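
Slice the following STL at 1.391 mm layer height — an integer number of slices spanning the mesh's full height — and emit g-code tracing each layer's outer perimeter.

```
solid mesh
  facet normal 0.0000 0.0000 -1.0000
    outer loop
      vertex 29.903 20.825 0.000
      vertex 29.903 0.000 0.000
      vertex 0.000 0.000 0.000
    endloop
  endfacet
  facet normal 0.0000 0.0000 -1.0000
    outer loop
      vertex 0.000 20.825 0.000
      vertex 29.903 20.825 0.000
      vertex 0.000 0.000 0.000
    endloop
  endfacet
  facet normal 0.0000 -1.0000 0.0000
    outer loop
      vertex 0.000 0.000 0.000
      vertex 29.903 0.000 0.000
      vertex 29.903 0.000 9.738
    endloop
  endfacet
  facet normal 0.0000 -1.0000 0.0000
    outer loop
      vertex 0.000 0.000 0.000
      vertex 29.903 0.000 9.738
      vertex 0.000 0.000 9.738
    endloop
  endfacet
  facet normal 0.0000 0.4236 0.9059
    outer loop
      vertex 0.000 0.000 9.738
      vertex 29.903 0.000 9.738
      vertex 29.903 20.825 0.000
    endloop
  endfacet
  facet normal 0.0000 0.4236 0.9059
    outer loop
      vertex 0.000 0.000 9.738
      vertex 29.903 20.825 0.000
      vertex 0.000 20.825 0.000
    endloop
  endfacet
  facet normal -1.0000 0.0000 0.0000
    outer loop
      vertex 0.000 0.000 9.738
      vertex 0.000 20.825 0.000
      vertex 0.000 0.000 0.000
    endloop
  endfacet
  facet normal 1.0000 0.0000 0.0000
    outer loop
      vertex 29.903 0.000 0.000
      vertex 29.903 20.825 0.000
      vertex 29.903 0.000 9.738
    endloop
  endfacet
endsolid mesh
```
; perimeter-only toolpath
G21 ; units = mm
G90 ; absolute positioning
G28 ; home
; layer 1
G0 Z1.391
G0 X0.000 Y0.000
G1 X29.903 Y0.000
G1 X29.903 Y17.850
G1 X0.000 Y17.850
G1 X0.000 Y0.000
; layer 2
G0 Z2.782
G0 X0.000 Y0.000
G1 X29.903 Y0.000
G1 X29.903 Y14.875
G1 X0.000 Y14.875
G1 X0.000 Y0.000
; layer 3
G0 Z4.173
G0 X0.000 Y0.000
G1 X29.903 Y0.000
G1 X29.903 Y11.900
G1 X0.000 Y11.900
G1 X0.000 Y0.000
; layer 4
G0 Z5.565
G0 X0.000 Y0.000
G1 X29.903 Y0.000
G1 X29.903 Y8.925
G1 X0.000 Y8.925
G1 X0.000 Y0.000
; layer 5
G0 Z6.956
G0 X0.000 Y0.000
G1 X29.903 Y0.000
G1 X29.903 Y5.950
G1 X0.000 Y5.950
G1 X0.000 Y0.000
; layer 6
G0 Z8.347
G0 X0.000 Y0.000
G1 X29.903 Y0.000
G1 X29.903 Y2.975
G1 X0.000 Y2.975
G1 X0.000 Y0.000
M2 ; end

The solid is a wedge (ramp): 29.9 × 20.8 mm base, rising to 9.74 mm along the y=0 edge and sloping linearly to z=0 at y=20.8. Slicing at Δz = 1.391 mm — 7 equal slices spanning the solid's height, so layer i sits at z = i·h/7 — gives 6 non-empty perimeters. Each is a 4-segment closed polygon; G0 lifts to the layer z and rapids to the start vertex, then G1 traces the edges. The cross-section shrinks linearly with z (the slice at the apex is degenerate and omitted).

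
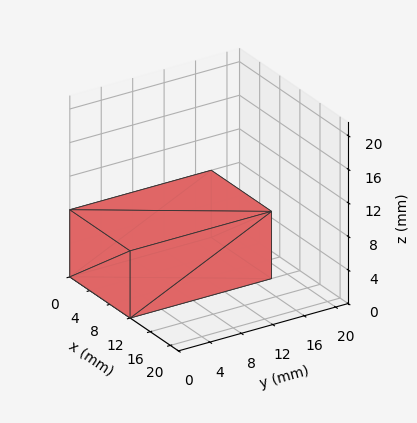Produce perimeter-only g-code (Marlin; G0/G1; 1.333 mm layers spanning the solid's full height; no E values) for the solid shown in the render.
Reading the render: the shape is a rectangular box, roughly 12 × 18 mm footprint and 8 mm tall (dimensions read to the nearest mm from the axis ticks). For the g-code, the solid's height is divided into equal slices at the stated Δz and each level perimeter traced with G1 moves after a G0 lift.

; perimeter-only toolpath
G21 ; units = mm
G90 ; absolute positioning
G28 ; home
; layer 1
G0 Z1.333
G0 X0.000 Y0.000
G1 X12.000 Y0.000
G1 X12.000 Y18.000
G1 X0.000 Y18.000
G1 X0.000 Y0.000
; layer 2
G0 Z2.667
G0 X0.000 Y0.000
G1 X12.000 Y0.000
G1 X12.000 Y18.000
G1 X0.000 Y18.000
G1 X0.000 Y0.000
; layer 3
G0 Z4.000
G0 X0.000 Y0.000
G1 X12.000 Y0.000
G1 X12.000 Y18.000
G1 X0.000 Y18.000
G1 X0.000 Y0.000
; layer 4
G0 Z5.333
G0 X0.000 Y0.000
G1 X12.000 Y0.000
G1 X12.000 Y18.000
G1 X0.000 Y18.000
G1 X0.000 Y0.000
; layer 5
G0 Z6.667
G0 X0.000 Y0.000
G1 X12.000 Y0.000
G1 X12.000 Y18.000
G1 X0.000 Y18.000
G1 X0.000 Y0.000
; layer 6
G0 Z8.000
G0 X0.000 Y0.000
G1 X12.000 Y0.000
G1 X12.000 Y18.000
G1 X0.000 Y18.000
G1 X0.000 Y0.000
M2 ; end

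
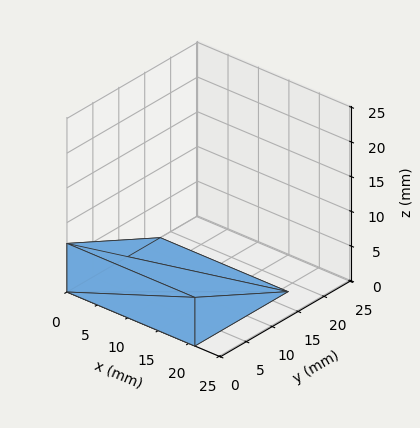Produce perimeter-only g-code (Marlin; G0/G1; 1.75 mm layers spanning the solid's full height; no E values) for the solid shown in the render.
Reading the render: the shape is a wedge (ramp): 21 × 18 mm base, rising to 7 mm along the y=0 edge and sloping linearly to z=0 at y=18 (dimensions read to the nearest mm from the axis ticks). For the g-code, the solid's height is divided into equal slices at the stated Δz and each level perimeter traced with G1 moves after a G0 lift.

; perimeter-only toolpath
G21 ; units = mm
G90 ; absolute positioning
G28 ; home
; layer 1
G0 Z1.75
G0 X0.00 Y0.00
G1 X21.00 Y0.00
G1 X21.00 Y13.50
G1 X0.00 Y13.50
G1 X0.00 Y0.00
; layer 2
G0 Z3.50
G0 X0.00 Y0.00
G1 X21.00 Y0.00
G1 X21.00 Y9.00
G1 X0.00 Y9.00
G1 X0.00 Y0.00
; layer 3
G0 Z5.25
G0 X0.00 Y0.00
G1 X21.00 Y0.00
G1 X21.00 Y4.50
G1 X0.00 Y4.50
G1 X0.00 Y0.00
M2 ; end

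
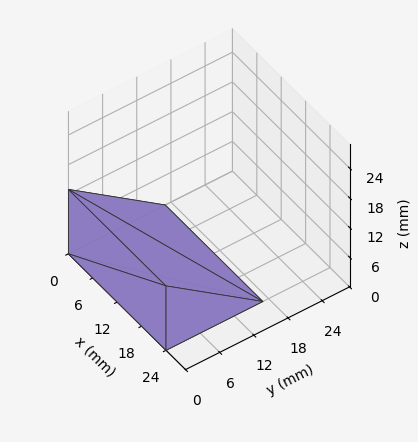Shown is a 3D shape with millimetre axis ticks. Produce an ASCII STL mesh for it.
Reading the render: the shape is a wedge (ramp): 24 × 17 mm base, rising to 13 mm along the y=0 edge and sloping linearly to z=0 at y=17 (dimensions read to the nearest mm from the axis ticks). For the STL, each face is triangulated and given an outward normal.

solid part
  facet normal 0.0000 0.0000 -1.0000
    outer loop
      vertex 24.0 17.0 0.0
      vertex 24.0 0.0 0.0
      vertex 0.0 0.0 0.0
    endloop
  endfacet
  facet normal 0.0000 0.0000 -1.0000
    outer loop
      vertex 0.0 17.0 0.0
      vertex 24.0 17.0 0.0
      vertex 0.0 0.0 0.0
    endloop
  endfacet
  facet normal 0.0000 -1.0000 0.0000
    outer loop
      vertex 0.0 0.0 0.0
      vertex 24.0 0.0 0.0
      vertex 24.0 0.0 13.0
    endloop
  endfacet
  facet normal 0.0000 -1.0000 0.0000
    outer loop
      vertex 0.0 0.0 0.0
      vertex 24.0 0.0 13.0
      vertex 0.0 0.0 13.0
    endloop
  endfacet
  facet normal 0.0000 0.6075 0.7944
    outer loop
      vertex 0.0 0.0 13.0
      vertex 24.0 0.0 13.0
      vertex 24.0 17.0 0.0
    endloop
  endfacet
  facet normal 0.0000 0.6075 0.7944
    outer loop
      vertex 0.0 0.0 13.0
      vertex 24.0 17.0 0.0
      vertex 0.0 17.0 0.0
    endloop
  endfacet
  facet normal -1.0000 0.0000 0.0000
    outer loop
      vertex 0.0 0.0 13.0
      vertex 0.0 17.0 0.0
      vertex 0.0 0.0 0.0
    endloop
  endfacet
  facet normal 1.0000 0.0000 0.0000
    outer loop
      vertex 24.0 0.0 0.0
      vertex 24.0 17.0 0.0
      vertex 24.0 0.0 13.0
    endloop
  endfacet
endsolid part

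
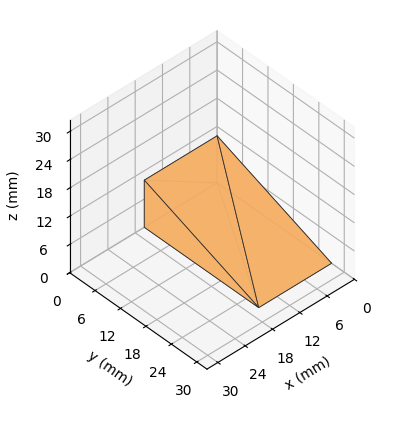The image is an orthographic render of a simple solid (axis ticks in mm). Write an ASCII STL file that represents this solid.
Reading the render: the shape is a wedge (ramp): 16 × 27 mm base, rising to 10 mm along the y=0 edge and sloping linearly to z=0 at y=27 (dimensions read to the nearest mm from the axis ticks). For the STL, each face is triangulated and given an outward normal.

solid part
  facet normal 0.0000 0.0000 -1.0000
    outer loop
      vertex 16.000 27.000 0.000
      vertex 16.000 0.000 0.000
      vertex 0.000 0.000 0.000
    endloop
  endfacet
  facet normal 0.0000 0.0000 -1.0000
    outer loop
      vertex 0.000 27.000 0.000
      vertex 16.000 27.000 0.000
      vertex 0.000 0.000 0.000
    endloop
  endfacet
  facet normal 0.0000 -1.0000 0.0000
    outer loop
      vertex 0.000 0.000 0.000
      vertex 16.000 0.000 0.000
      vertex 16.000 0.000 10.000
    endloop
  endfacet
  facet normal 0.0000 -1.0000 0.0000
    outer loop
      vertex 0.000 0.000 0.000
      vertex 16.000 0.000 10.000
      vertex 0.000 0.000 10.000
    endloop
  endfacet
  facet normal 0.0000 0.3473 0.9377
    outer loop
      vertex 0.000 0.000 10.000
      vertex 16.000 0.000 10.000
      vertex 16.000 27.000 0.000
    endloop
  endfacet
  facet normal 0.0000 0.3473 0.9377
    outer loop
      vertex 0.000 0.000 10.000
      vertex 16.000 27.000 0.000
      vertex 0.000 27.000 0.000
    endloop
  endfacet
  facet normal -1.0000 0.0000 0.0000
    outer loop
      vertex 0.000 0.000 10.000
      vertex 0.000 27.000 0.000
      vertex 0.000 0.000 0.000
    endloop
  endfacet
  facet normal 1.0000 0.0000 0.0000
    outer loop
      vertex 16.000 0.000 0.000
      vertex 16.000 27.000 0.000
      vertex 16.000 0.000 10.000
    endloop
  endfacet
endsolid part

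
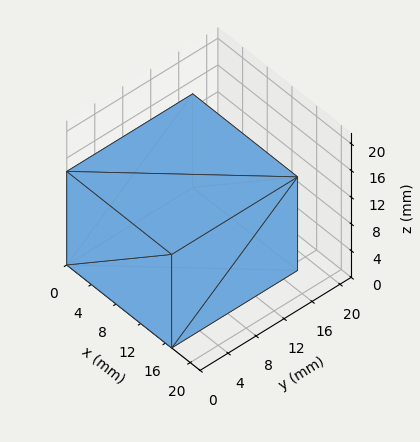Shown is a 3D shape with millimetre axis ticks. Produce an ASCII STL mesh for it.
Reading the render: the shape is a rectangular box, roughly 17 × 18 mm footprint and 14 mm tall (dimensions read to the nearest mm from the axis ticks). For the STL, each face is triangulated and given an outward normal.

solid part
  facet normal 0.0000 0.0000 -1.0000
    outer loop
      vertex 17.000 18.000 0.000
      vertex 17.000 0.000 0.000
      vertex 0.000 0.000 0.000
    endloop
  endfacet
  facet normal 0.0000 0.0000 -1.0000
    outer loop
      vertex 0.000 18.000 0.000
      vertex 17.000 18.000 0.000
      vertex 0.000 0.000 0.000
    endloop
  endfacet
  facet normal 0.0000 0.0000 1.0000
    outer loop
      vertex 0.000 0.000 14.000
      vertex 17.000 0.000 14.000
      vertex 17.000 18.000 14.000
    endloop
  endfacet
  facet normal 0.0000 0.0000 1.0000
    outer loop
      vertex 0.000 0.000 14.000
      vertex 17.000 18.000 14.000
      vertex 0.000 18.000 14.000
    endloop
  endfacet
  facet normal 0.0000 -1.0000 0.0000
    outer loop
      vertex 0.000 0.000 0.000
      vertex 17.000 0.000 0.000
      vertex 17.000 0.000 14.000
    endloop
  endfacet
  facet normal 0.0000 -1.0000 0.0000
    outer loop
      vertex 0.000 0.000 0.000
      vertex 17.000 0.000 14.000
      vertex 0.000 0.000 14.000
    endloop
  endfacet
  facet normal 0.0000 1.0000 0.0000
    outer loop
      vertex 17.000 18.000 14.000
      vertex 17.000 18.000 0.000
      vertex 0.000 18.000 0.000
    endloop
  endfacet
  facet normal 0.0000 1.0000 0.0000
    outer loop
      vertex 0.000 18.000 14.000
      vertex 17.000 18.000 14.000
      vertex 0.000 18.000 0.000
    endloop
  endfacet
  facet normal -1.0000 0.0000 0.0000
    outer loop
      vertex 0.000 18.000 14.000
      vertex 0.000 18.000 0.000
      vertex 0.000 0.000 0.000
    endloop
  endfacet
  facet normal -1.0000 0.0000 0.0000
    outer loop
      vertex 0.000 0.000 14.000
      vertex 0.000 18.000 14.000
      vertex 0.000 0.000 0.000
    endloop
  endfacet
  facet normal 1.0000 0.0000 0.0000
    outer loop
      vertex 17.000 0.000 0.000
      vertex 17.000 18.000 0.000
      vertex 17.000 18.000 14.000
    endloop
  endfacet
  facet normal 1.0000 0.0000 0.0000
    outer loop
      vertex 17.000 0.000 0.000
      vertex 17.000 18.000 14.000
      vertex 17.000 0.000 14.000
    endloop
  endfacet
endsolid part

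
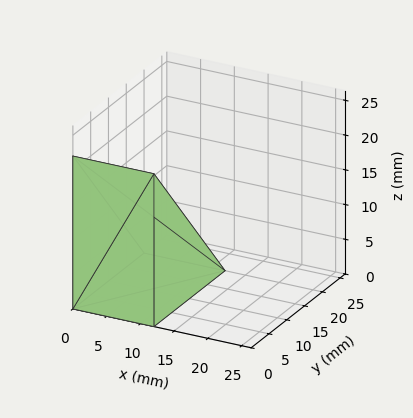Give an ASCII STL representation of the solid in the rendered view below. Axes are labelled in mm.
Reading the render: the shape is a wedge (ramp): 12 × 20 mm base, rising to 22 mm along the y=0 edge and sloping linearly to z=0 at y=20 (dimensions read to the nearest mm from the axis ticks). For the STL, each face is triangulated and given an outward normal.

solid part
  facet normal 0.0000 0.0000 -1.0000
    outer loop
      vertex 12.000 20.000 0.000
      vertex 12.000 0.000 0.000
      vertex 0.000 0.000 0.000
    endloop
  endfacet
  facet normal 0.0000 0.0000 -1.0000
    outer loop
      vertex 0.000 20.000 0.000
      vertex 12.000 20.000 0.000
      vertex 0.000 0.000 0.000
    endloop
  endfacet
  facet normal 0.0000 -1.0000 0.0000
    outer loop
      vertex 0.000 0.000 0.000
      vertex 12.000 0.000 0.000
      vertex 12.000 0.000 22.000
    endloop
  endfacet
  facet normal 0.0000 -1.0000 0.0000
    outer loop
      vertex 0.000 0.000 0.000
      vertex 12.000 0.000 22.000
      vertex 0.000 0.000 22.000
    endloop
  endfacet
  facet normal 0.0000 0.7399 0.6727
    outer loop
      vertex 0.000 0.000 22.000
      vertex 12.000 0.000 22.000
      vertex 12.000 20.000 0.000
    endloop
  endfacet
  facet normal 0.0000 0.7399 0.6727
    outer loop
      vertex 0.000 0.000 22.000
      vertex 12.000 20.000 0.000
      vertex 0.000 20.000 0.000
    endloop
  endfacet
  facet normal -1.0000 0.0000 0.0000
    outer loop
      vertex 0.000 0.000 22.000
      vertex 0.000 20.000 0.000
      vertex 0.000 0.000 0.000
    endloop
  endfacet
  facet normal 1.0000 0.0000 0.0000
    outer loop
      vertex 12.000 0.000 0.000
      vertex 12.000 20.000 0.000
      vertex 12.000 0.000 22.000
    endloop
  endfacet
endsolid part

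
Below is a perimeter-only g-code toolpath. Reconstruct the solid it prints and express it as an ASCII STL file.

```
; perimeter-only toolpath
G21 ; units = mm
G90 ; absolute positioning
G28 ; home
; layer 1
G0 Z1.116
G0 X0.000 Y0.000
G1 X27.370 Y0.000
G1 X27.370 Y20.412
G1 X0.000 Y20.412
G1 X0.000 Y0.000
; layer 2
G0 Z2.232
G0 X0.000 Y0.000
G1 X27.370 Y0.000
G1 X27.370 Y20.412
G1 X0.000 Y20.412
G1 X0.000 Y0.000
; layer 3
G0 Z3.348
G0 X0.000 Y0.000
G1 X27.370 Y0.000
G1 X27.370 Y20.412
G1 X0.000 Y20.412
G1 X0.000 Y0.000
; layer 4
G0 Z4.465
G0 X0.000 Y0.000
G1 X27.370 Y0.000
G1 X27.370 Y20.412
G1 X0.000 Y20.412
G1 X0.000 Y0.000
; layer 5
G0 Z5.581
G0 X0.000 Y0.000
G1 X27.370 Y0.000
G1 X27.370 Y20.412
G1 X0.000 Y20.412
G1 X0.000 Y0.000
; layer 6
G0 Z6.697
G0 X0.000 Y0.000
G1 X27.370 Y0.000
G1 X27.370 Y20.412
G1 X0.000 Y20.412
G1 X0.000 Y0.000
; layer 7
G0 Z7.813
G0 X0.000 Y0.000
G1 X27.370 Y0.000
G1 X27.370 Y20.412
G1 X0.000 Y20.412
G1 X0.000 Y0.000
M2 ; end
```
solid part
  facet normal 0.0000 0.0000 -1.0000
    outer loop
      vertex 27.370 20.412 0.000
      vertex 27.370 0.000 0.000
      vertex 0.000 0.000 0.000
    endloop
  endfacet
  facet normal 0.0000 0.0000 -1.0000
    outer loop
      vertex 0.000 20.412 0.000
      vertex 27.370 20.412 0.000
      vertex 0.000 0.000 0.000
    endloop
  endfacet
  facet normal 0.0000 0.0000 1.0000
    outer loop
      vertex 0.000 0.000 7.813
      vertex 27.370 0.000 7.813
      vertex 27.370 20.412 7.813
    endloop
  endfacet
  facet normal 0.0000 0.0000 1.0000
    outer loop
      vertex 0.000 0.000 7.813
      vertex 27.370 20.412 7.813
      vertex 0.000 20.412 7.813
    endloop
  endfacet
  facet normal 0.0000 -1.0000 0.0000
    outer loop
      vertex 0.000 0.000 0.000
      vertex 27.370 0.000 0.000
      vertex 27.370 0.000 7.813
    endloop
  endfacet
  facet normal 0.0000 -1.0000 0.0000
    outer loop
      vertex 0.000 0.000 0.000
      vertex 27.370 0.000 7.813
      vertex 0.000 0.000 7.813
    endloop
  endfacet
  facet normal 0.0000 1.0000 0.0000
    outer loop
      vertex 27.370 20.412 7.813
      vertex 27.370 20.412 0.000
      vertex 0.000 20.412 0.000
    endloop
  endfacet
  facet normal 0.0000 1.0000 0.0000
    outer loop
      vertex 0.000 20.412 7.813
      vertex 27.370 20.412 7.813
      vertex 0.000 20.412 0.000
    endloop
  endfacet
  facet normal -1.0000 0.0000 0.0000
    outer loop
      vertex 0.000 20.412 7.813
      vertex 0.000 20.412 0.000
      vertex 0.000 0.000 0.000
    endloop
  endfacet
  facet normal -1.0000 0.0000 0.0000
    outer loop
      vertex 0.000 0.000 7.813
      vertex 0.000 20.412 7.813
      vertex 0.000 0.000 0.000
    endloop
  endfacet
  facet normal 1.0000 0.0000 0.0000
    outer loop
      vertex 27.370 0.000 0.000
      vertex 27.370 20.412 0.000
      vertex 27.370 20.412 7.813
    endloop
  endfacet
  facet normal 1.0000 0.0000 0.0000
    outer loop
      vertex 27.370 0.000 0.000
      vertex 27.370 20.412 7.813
      vertex 27.370 0.000 7.813
    endloop
  endfacet
endsolid part

The G0 Z moves step by Δz≈1.116 mm. Every layer's G1 loop is the same polygon, so the solid is a straight extrusion of it from z=0 to z≈7.81. Closing with flat bottom and top caps and triangulating gives 12 facets — a rectangular box, roughly 27.4 × 20.4 mm footprint and 7.81 mm tall.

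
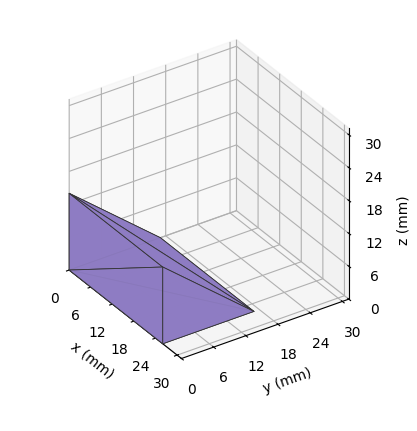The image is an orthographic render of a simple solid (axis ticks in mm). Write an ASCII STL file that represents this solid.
Reading the render: the shape is a wedge (ramp): 26 × 17 mm base, rising to 14 mm along the y=0 edge and sloping linearly to z=0 at y=17 (dimensions read to the nearest mm from the axis ticks). For the STL, each face is triangulated and given an outward normal.

solid part
  facet normal 0.0000 0.0000 -1.0000
    outer loop
      vertex 26.0 17.0 0.0
      vertex 26.0 0.0 0.0
      vertex 0.0 0.0 0.0
    endloop
  endfacet
  facet normal 0.0000 0.0000 -1.0000
    outer loop
      vertex 0.0 17.0 0.0
      vertex 26.0 17.0 0.0
      vertex 0.0 0.0 0.0
    endloop
  endfacet
  facet normal 0.0000 -1.0000 0.0000
    outer loop
      vertex 0.0 0.0 0.0
      vertex 26.0 0.0 0.0
      vertex 26.0 0.0 14.0
    endloop
  endfacet
  facet normal 0.0000 -1.0000 0.0000
    outer loop
      vertex 0.0 0.0 0.0
      vertex 26.0 0.0 14.0
      vertex 0.0 0.0 14.0
    endloop
  endfacet
  facet normal 0.0000 0.6357 0.7719
    outer loop
      vertex 0.0 0.0 14.0
      vertex 26.0 0.0 14.0
      vertex 26.0 17.0 0.0
    endloop
  endfacet
  facet normal 0.0000 0.6357 0.7719
    outer loop
      vertex 0.0 0.0 14.0
      vertex 26.0 17.0 0.0
      vertex 0.0 17.0 0.0
    endloop
  endfacet
  facet normal -1.0000 0.0000 0.0000
    outer loop
      vertex 0.0 0.0 14.0
      vertex 0.0 17.0 0.0
      vertex 0.0 0.0 0.0
    endloop
  endfacet
  facet normal 1.0000 0.0000 0.0000
    outer loop
      vertex 26.0 0.0 0.0
      vertex 26.0 17.0 0.0
      vertex 26.0 0.0 14.0
    endloop
  endfacet
endsolid part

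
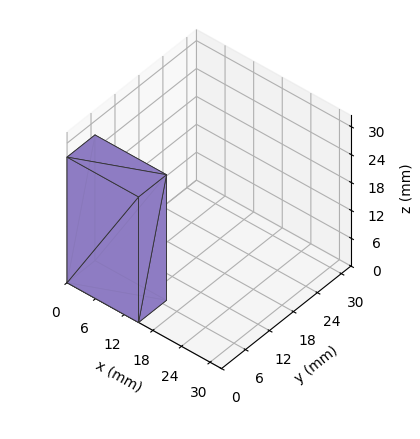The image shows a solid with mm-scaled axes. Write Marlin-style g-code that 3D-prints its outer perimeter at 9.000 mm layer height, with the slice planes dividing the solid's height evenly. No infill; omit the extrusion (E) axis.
Reading the render: the shape is a rectangular box, roughly 15 × 7 mm footprint and 27 mm tall (dimensions read to the nearest mm from the axis ticks). For the g-code, the solid's height is divided into equal slices at the stated Δz and each level perimeter traced with G1 moves after a G0 lift.

; perimeter-only toolpath
G21 ; units = mm
G90 ; absolute positioning
G28 ; home
; layer 1
G0 Z9.000
G0 X0.000 Y0.000
G1 X15.000 Y0.000
G1 X15.000 Y7.000
G1 X0.000 Y7.000
G1 X0.000 Y0.000
; layer 2
G0 Z18.000
G0 X0.000 Y0.000
G1 X15.000 Y0.000
G1 X15.000 Y7.000
G1 X0.000 Y7.000
G1 X0.000 Y0.000
; layer 3
G0 Z27.000
G0 X0.000 Y0.000
G1 X15.000 Y0.000
G1 X15.000 Y7.000
G1 X0.000 Y7.000
G1 X0.000 Y0.000
M2 ; end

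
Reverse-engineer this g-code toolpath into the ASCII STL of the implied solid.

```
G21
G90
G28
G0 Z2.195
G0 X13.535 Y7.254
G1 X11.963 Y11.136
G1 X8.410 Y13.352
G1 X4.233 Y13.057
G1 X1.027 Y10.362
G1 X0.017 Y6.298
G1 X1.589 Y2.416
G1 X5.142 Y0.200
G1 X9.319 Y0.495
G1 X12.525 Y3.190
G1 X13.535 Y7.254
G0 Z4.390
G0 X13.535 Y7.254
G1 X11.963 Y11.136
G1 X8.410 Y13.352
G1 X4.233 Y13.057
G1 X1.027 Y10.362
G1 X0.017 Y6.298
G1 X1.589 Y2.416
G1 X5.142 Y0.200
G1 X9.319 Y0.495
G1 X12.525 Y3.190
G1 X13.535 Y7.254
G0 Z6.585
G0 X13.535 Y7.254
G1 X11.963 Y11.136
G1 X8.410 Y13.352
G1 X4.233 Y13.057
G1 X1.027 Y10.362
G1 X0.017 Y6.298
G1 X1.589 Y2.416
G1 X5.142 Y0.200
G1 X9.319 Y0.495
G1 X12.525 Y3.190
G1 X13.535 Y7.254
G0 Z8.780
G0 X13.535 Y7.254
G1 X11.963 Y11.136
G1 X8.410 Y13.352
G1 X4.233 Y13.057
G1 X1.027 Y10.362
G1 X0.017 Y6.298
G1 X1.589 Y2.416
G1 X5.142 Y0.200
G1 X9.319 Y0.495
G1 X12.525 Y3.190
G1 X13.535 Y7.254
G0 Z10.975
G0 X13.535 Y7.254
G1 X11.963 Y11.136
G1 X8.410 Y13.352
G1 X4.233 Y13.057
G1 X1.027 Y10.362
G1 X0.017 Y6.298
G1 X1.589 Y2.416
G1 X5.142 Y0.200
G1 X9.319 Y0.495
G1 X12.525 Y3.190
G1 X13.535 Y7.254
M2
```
solid part
  facet normal 0.0000 0.0000 -1.0000
    outer loop
      vertex 8.410 13.352 0.000
      vertex 11.963 11.136 0.000
      vertex 13.535 7.254 0.000
    endloop
  endfacet
  facet normal 0.0000 0.0000 -1.0000
    outer loop
      vertex 4.233 13.057 0.000
      vertex 8.410 13.352 0.000
      vertex 13.535 7.254 0.000
    endloop
  endfacet
  facet normal 0.0000 0.0000 -1.0000
    outer loop
      vertex 1.027 10.362 0.000
      vertex 4.233 13.057 0.000
      vertex 13.535 7.254 0.000
    endloop
  endfacet
  facet normal 0.0000 0.0000 -1.0000
    outer loop
      vertex 0.017 6.298 0.000
      vertex 1.027 10.362 0.000
      vertex 13.535 7.254 0.000
    endloop
  endfacet
  facet normal 0.0000 0.0000 -1.0000
    outer loop
      vertex 1.589 2.416 0.000
      vertex 0.017 6.298 0.000
      vertex 13.535 7.254 0.000
    endloop
  endfacet
  facet normal 0.0000 0.0000 -1.0000
    outer loop
      vertex 5.142 0.200 0.000
      vertex 1.589 2.416 0.000
      vertex 13.535 7.254 0.000
    endloop
  endfacet
  facet normal 0.0000 0.0000 -1.0000
    outer loop
      vertex 9.319 0.495 0.000
      vertex 5.142 0.200 0.000
      vertex 13.535 7.254 0.000
    endloop
  endfacet
  facet normal 0.0000 0.0000 -1.0000
    outer loop
      vertex 12.525 3.190 0.000
      vertex 9.319 0.495 0.000
      vertex 13.535 7.254 0.000
    endloop
  endfacet
  facet normal 0.0000 0.0000 1.0000
    outer loop
      vertex 13.535 7.254 10.975
      vertex 11.963 11.136 10.975
      vertex 8.410 13.352 10.975
    endloop
  endfacet
  facet normal 0.0000 0.0000 1.0000
    outer loop
      vertex 13.535 7.254 10.975
      vertex 8.410 13.352 10.975
      vertex 4.233 13.057 10.975
    endloop
  endfacet
  facet normal 0.0000 0.0000 1.0000
    outer loop
      vertex 13.535 7.254 10.975
      vertex 4.233 13.057 10.975
      vertex 1.027 10.362 10.975
    endloop
  endfacet
  facet normal 0.0000 0.0000 1.0000
    outer loop
      vertex 13.535 7.254 10.975
      vertex 1.027 10.362 10.975
      vertex 0.017 6.298 10.975
    endloop
  endfacet
  facet normal 0.0000 0.0000 1.0000
    outer loop
      vertex 13.535 7.254 10.975
      vertex 0.017 6.298 10.975
      vertex 1.589 2.416 10.975
    endloop
  endfacet
  facet normal 0.0000 0.0000 1.0000
    outer loop
      vertex 13.535 7.254 10.975
      vertex 1.589 2.416 10.975
      vertex 5.142 0.200 10.975
    endloop
  endfacet
  facet normal 0.0000 0.0000 1.0000
    outer loop
      vertex 13.535 7.254 10.975
      vertex 5.142 0.200 10.975
      vertex 9.319 0.495 10.975
    endloop
  endfacet
  facet normal 0.0000 0.0000 1.0000
    outer loop
      vertex 13.535 7.254 10.975
      vertex 9.319 0.495 10.975
      vertex 12.525 3.190 10.975
    endloop
  endfacet
  facet normal 0.9269 0.3753 0.0000
    outer loop
      vertex 13.535 7.254 0.000
      vertex 11.963 11.136 0.000
      vertex 11.963 11.136 10.975
    endloop
  endfacet
  facet normal 0.9269 0.3753 0.0000
    outer loop
      vertex 13.535 7.254 0.000
      vertex 11.963 11.136 10.975
      vertex 13.535 7.254 10.975
    endloop
  endfacet
  facet normal 0.5292 0.8485 0.0000
    outer loop
      vertex 11.963 11.136 0.000
      vertex 8.410 13.352 0.000
      vertex 8.410 13.352 10.975
    endloop
  endfacet
  facet normal 0.5292 0.8485 0.0000
    outer loop
      vertex 11.963 11.136 0.000
      vertex 8.410 13.352 10.975
      vertex 11.963 11.136 10.975
    endloop
  endfacet
  facet normal -0.0704 0.9975 0.0000
    outer loop
      vertex 8.410 13.352 0.000
      vertex 4.233 13.057 0.000
      vertex 4.233 13.057 10.975
    endloop
  endfacet
  facet normal -0.0704 0.9975 0.0000
    outer loop
      vertex 8.410 13.352 0.000
      vertex 4.233 13.057 10.975
      vertex 8.410 13.352 10.975
    endloop
  endfacet
  facet normal -0.6435 0.7655 0.0000
    outer loop
      vertex 4.233 13.057 0.000
      vertex 1.027 10.362 0.000
      vertex 1.027 10.362 10.975
    endloop
  endfacet
  facet normal -0.6435 0.7655 0.0000
    outer loop
      vertex 4.233 13.057 0.000
      vertex 1.027 10.362 10.975
      vertex 4.233 13.057 10.975
    endloop
  endfacet
  facet normal -0.9705 0.2412 0.0000
    outer loop
      vertex 1.027 10.362 0.000
      vertex 0.017 6.298 0.000
      vertex 0.017 6.298 10.975
    endloop
  endfacet
  facet normal -0.9705 0.2412 0.0000
    outer loop
      vertex 1.027 10.362 0.000
      vertex 0.017 6.298 10.975
      vertex 1.027 10.362 10.975
    endloop
  endfacet
  facet normal -0.9269 -0.3753 0.0000
    outer loop
      vertex 0.017 6.298 0.000
      vertex 1.589 2.416 0.000
      vertex 1.589 2.416 10.975
    endloop
  endfacet
  facet normal -0.9269 -0.3753 0.0000
    outer loop
      vertex 0.017 6.298 0.000
      vertex 1.589 2.416 10.975
      vertex 0.017 6.298 10.975
    endloop
  endfacet
  facet normal -0.5292 -0.8485 0.0000
    outer loop
      vertex 1.589 2.416 0.000
      vertex 5.142 0.200 0.000
      vertex 5.142 0.200 10.975
    endloop
  endfacet
  facet normal -0.5292 -0.8485 0.0000
    outer loop
      vertex 1.589 2.416 0.000
      vertex 5.142 0.200 10.975
      vertex 1.589 2.416 10.975
    endloop
  endfacet
  facet normal 0.0704 -0.9975 0.0000
    outer loop
      vertex 5.142 0.200 0.000
      vertex 9.319 0.495 0.000
      vertex 9.319 0.495 10.975
    endloop
  endfacet
  facet normal 0.0704 -0.9975 0.0000
    outer loop
      vertex 5.142 0.200 0.000
      vertex 9.319 0.495 10.975
      vertex 5.142 0.200 10.975
    endloop
  endfacet
  facet normal 0.6435 -0.7655 0.0000
    outer loop
      vertex 9.319 0.495 0.000
      vertex 12.525 3.190 0.000
      vertex 12.525 3.190 10.975
    endloop
  endfacet
  facet normal 0.6435 -0.7655 0.0000
    outer loop
      vertex 9.319 0.495 0.000
      vertex 12.525 3.190 10.975
      vertex 9.319 0.495 10.975
    endloop
  endfacet
  facet normal 0.9705 -0.2412 0.0000
    outer loop
      vertex 12.525 3.190 0.000
      vertex 13.535 7.254 0.000
      vertex 13.535 7.254 10.975
    endloop
  endfacet
  facet normal 0.9705 -0.2412 0.0000
    outer loop
      vertex 12.525 3.190 0.000
      vertex 13.535 7.254 10.975
      vertex 12.525 3.190 10.975
    endloop
  endfacet
endsolid part

The G0 Z moves step by Δz≈2.195 mm. Every layer's G1 loop is the same polygon, so the solid is a straight extrusion of it from z=0 to z≈11. Closing with flat bottom and top caps and triangulating gives 36 facets — a regular 10-sided prism (a cylinder approximated with 10 flat sides), circumscribed radius ≈ 6.78 mm, height ≈ 11 mm.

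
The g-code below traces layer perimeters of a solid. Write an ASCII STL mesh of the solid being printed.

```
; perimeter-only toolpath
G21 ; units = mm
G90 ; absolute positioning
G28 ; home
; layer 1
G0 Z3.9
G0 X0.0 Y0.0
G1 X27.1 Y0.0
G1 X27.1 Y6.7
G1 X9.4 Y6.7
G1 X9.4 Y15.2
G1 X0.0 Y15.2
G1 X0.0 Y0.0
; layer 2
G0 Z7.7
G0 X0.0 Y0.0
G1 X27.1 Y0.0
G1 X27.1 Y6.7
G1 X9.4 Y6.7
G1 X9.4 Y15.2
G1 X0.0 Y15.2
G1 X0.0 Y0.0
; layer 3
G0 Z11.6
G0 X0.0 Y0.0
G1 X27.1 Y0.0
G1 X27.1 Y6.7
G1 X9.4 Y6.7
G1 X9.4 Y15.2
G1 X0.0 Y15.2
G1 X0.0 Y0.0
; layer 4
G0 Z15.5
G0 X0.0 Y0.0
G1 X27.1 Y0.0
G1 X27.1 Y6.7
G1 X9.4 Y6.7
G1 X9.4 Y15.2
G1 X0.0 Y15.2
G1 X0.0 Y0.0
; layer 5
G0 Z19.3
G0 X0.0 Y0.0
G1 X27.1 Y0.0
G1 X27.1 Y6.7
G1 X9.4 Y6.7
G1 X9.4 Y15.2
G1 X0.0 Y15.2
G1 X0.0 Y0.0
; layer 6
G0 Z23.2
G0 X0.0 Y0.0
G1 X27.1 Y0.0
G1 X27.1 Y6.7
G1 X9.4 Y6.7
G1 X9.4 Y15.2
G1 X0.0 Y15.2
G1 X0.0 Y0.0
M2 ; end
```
solid part
  facet normal 0.0000 0.0000 -1.0000
    outer loop
      vertex 27.1 6.7 0.0
      vertex 27.1 0.0 0.0
      vertex 0.0 0.0 0.0
    endloop
  endfacet
  facet normal 0.0000 0.0000 -1.0000
    outer loop
      vertex 9.4 6.7 0.0
      vertex 27.1 6.7 0.0
      vertex 0.0 0.0 0.0
    endloop
  endfacet
  facet normal 0.0000 0.0000 -1.0000
    outer loop
      vertex 9.4 15.2 0.0
      vertex 9.4 6.7 0.0
      vertex 0.0 0.0 0.0
    endloop
  endfacet
  facet normal 0.0000 0.0000 -1.0000
    outer loop
      vertex 0.0 15.2 0.0
      vertex 9.4 15.2 0.0
      vertex 0.0 0.0 0.0
    endloop
  endfacet
  facet normal 0.0000 0.0000 1.0000
    outer loop
      vertex 0.0 0.0 23.2
      vertex 27.1 0.0 23.2
      vertex 27.1 6.7 23.2
    endloop
  endfacet
  facet normal 0.0000 0.0000 1.0000
    outer loop
      vertex 0.0 0.0 23.2
      vertex 27.1 6.7 23.2
      vertex 9.4 6.7 23.2
    endloop
  endfacet
  facet normal 0.0000 0.0000 1.0000
    outer loop
      vertex 0.0 0.0 23.2
      vertex 9.4 6.7 23.2
      vertex 9.4 15.2 23.2
    endloop
  endfacet
  facet normal 0.0000 0.0000 1.0000
    outer loop
      vertex 0.0 0.0 23.2
      vertex 9.4 15.2 23.2
      vertex 0.0 15.2 23.2
    endloop
  endfacet
  facet normal 0.0000 -1.0000 0.0000
    outer loop
      vertex 0.0 0.0 0.0
      vertex 27.1 0.0 0.0
      vertex 27.1 0.0 23.2
    endloop
  endfacet
  facet normal 0.0000 -1.0000 0.0000
    outer loop
      vertex 0.0 0.0 0.0
      vertex 27.1 0.0 23.2
      vertex 0.0 0.0 23.2
    endloop
  endfacet
  facet normal 1.0000 0.0000 0.0000
    outer loop
      vertex 27.1 0.0 0.0
      vertex 27.1 6.7 0.0
      vertex 27.1 6.7 23.2
    endloop
  endfacet
  facet normal 1.0000 0.0000 0.0000
    outer loop
      vertex 27.1 0.0 0.0
      vertex 27.1 6.7 23.2
      vertex 27.1 0.0 23.2
    endloop
  endfacet
  facet normal 0.0000 1.0000 0.0000
    outer loop
      vertex 27.1 6.7 0.0
      vertex 9.4 6.7 0.0
      vertex 9.4 6.7 23.2
    endloop
  endfacet
  facet normal 0.0000 1.0000 0.0000
    outer loop
      vertex 27.1 6.7 0.0
      vertex 9.4 6.7 23.2
      vertex 27.1 6.7 23.2
    endloop
  endfacet
  facet normal 1.0000 0.0000 0.0000
    outer loop
      vertex 9.4 6.7 0.0
      vertex 9.4 15.2 0.0
      vertex 9.4 15.2 23.2
    endloop
  endfacet
  facet normal 1.0000 0.0000 0.0000
    outer loop
      vertex 9.4 6.7 0.0
      vertex 9.4 15.2 23.2
      vertex 9.4 6.7 23.2
    endloop
  endfacet
  facet normal 0.0000 1.0000 0.0000
    outer loop
      vertex 9.4 15.2 0.0
      vertex 0.0 15.2 0.0
      vertex 0.0 15.2 23.2
    endloop
  endfacet
  facet normal 0.0000 1.0000 0.0000
    outer loop
      vertex 9.4 15.2 0.0
      vertex 0.0 15.2 23.2
      vertex 9.4 15.2 23.2
    endloop
  endfacet
  facet normal -1.0000 0.0000 0.0000
    outer loop
      vertex 0.0 15.2 0.0
      vertex 0.0 0.0 0.0
      vertex 0.0 0.0 23.2
    endloop
  endfacet
  facet normal -1.0000 0.0000 0.0000
    outer loop
      vertex 0.0 15.2 0.0
      vertex 0.0 0.0 23.2
      vertex 0.0 15.2 23.2
    endloop
  endfacet
endsolid part

The G0 Z moves step by Δz≈3.9 mm. Every layer's G1 loop is the same polygon, so the solid is a straight extrusion of it from z=0 to z≈23.2. Closing with flat bottom and top caps and triangulating gives 20 facets — an L-shaped prism: outer 27.1 × 15.2 mm, arm thicknesses ≈ 6.7 mm (horizontal) and 9.4 mm (vertical), extruded 23.2 mm in z.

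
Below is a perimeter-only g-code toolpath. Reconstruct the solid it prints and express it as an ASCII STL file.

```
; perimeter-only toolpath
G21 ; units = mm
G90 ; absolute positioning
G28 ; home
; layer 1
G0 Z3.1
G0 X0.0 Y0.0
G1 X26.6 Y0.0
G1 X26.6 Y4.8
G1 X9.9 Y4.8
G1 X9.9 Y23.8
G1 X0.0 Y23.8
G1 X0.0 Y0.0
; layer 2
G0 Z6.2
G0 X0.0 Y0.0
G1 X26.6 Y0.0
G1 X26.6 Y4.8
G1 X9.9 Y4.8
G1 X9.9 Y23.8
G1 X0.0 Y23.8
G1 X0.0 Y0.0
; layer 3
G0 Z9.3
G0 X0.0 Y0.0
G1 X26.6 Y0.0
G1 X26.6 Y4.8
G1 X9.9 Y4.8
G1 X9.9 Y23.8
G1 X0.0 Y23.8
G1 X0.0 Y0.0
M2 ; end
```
solid part
  facet normal 0.0000 0.0000 -1.0000
    outer loop
      vertex 26.6 4.8 0.0
      vertex 26.6 0.0 0.0
      vertex 0.0 0.0 0.0
    endloop
  endfacet
  facet normal 0.0000 0.0000 -1.0000
    outer loop
      vertex 9.9 4.8 0.0
      vertex 26.6 4.8 0.0
      vertex 0.0 0.0 0.0
    endloop
  endfacet
  facet normal 0.0000 0.0000 -1.0000
    outer loop
      vertex 9.9 23.8 0.0
      vertex 9.9 4.8 0.0
      vertex 0.0 0.0 0.0
    endloop
  endfacet
  facet normal 0.0000 0.0000 -1.0000
    outer loop
      vertex 0.0 23.8 0.0
      vertex 9.9 23.8 0.0
      vertex 0.0 0.0 0.0
    endloop
  endfacet
  facet normal 0.0000 0.0000 1.0000
    outer loop
      vertex 0.0 0.0 9.3
      vertex 26.6 0.0 9.3
      vertex 26.6 4.8 9.3
    endloop
  endfacet
  facet normal 0.0000 0.0000 1.0000
    outer loop
      vertex 0.0 0.0 9.3
      vertex 26.6 4.8 9.3
      vertex 9.9 4.8 9.3
    endloop
  endfacet
  facet normal 0.0000 0.0000 1.0000
    outer loop
      vertex 0.0 0.0 9.3
      vertex 9.9 4.8 9.3
      vertex 9.9 23.8 9.3
    endloop
  endfacet
  facet normal 0.0000 0.0000 1.0000
    outer loop
      vertex 0.0 0.0 9.3
      vertex 9.9 23.8 9.3
      vertex 0.0 23.8 9.3
    endloop
  endfacet
  facet normal 0.0000 -1.0000 0.0000
    outer loop
      vertex 0.0 0.0 0.0
      vertex 26.6 0.0 0.0
      vertex 26.6 0.0 9.3
    endloop
  endfacet
  facet normal 0.0000 -1.0000 0.0000
    outer loop
      vertex 0.0 0.0 0.0
      vertex 26.6 0.0 9.3
      vertex 0.0 0.0 9.3
    endloop
  endfacet
  facet normal 1.0000 0.0000 0.0000
    outer loop
      vertex 26.6 0.0 0.0
      vertex 26.6 4.8 0.0
      vertex 26.6 4.8 9.3
    endloop
  endfacet
  facet normal 1.0000 0.0000 0.0000
    outer loop
      vertex 26.6 0.0 0.0
      vertex 26.6 4.8 9.3
      vertex 26.6 0.0 9.3
    endloop
  endfacet
  facet normal 0.0000 1.0000 0.0000
    outer loop
      vertex 26.6 4.8 0.0
      vertex 9.9 4.8 0.0
      vertex 9.9 4.8 9.3
    endloop
  endfacet
  facet normal 0.0000 1.0000 0.0000
    outer loop
      vertex 26.6 4.8 0.0
      vertex 9.9 4.8 9.3
      vertex 26.6 4.8 9.3
    endloop
  endfacet
  facet normal 1.0000 0.0000 0.0000
    outer loop
      vertex 9.9 4.8 0.0
      vertex 9.9 23.8 0.0
      vertex 9.9 23.8 9.3
    endloop
  endfacet
  facet normal 1.0000 0.0000 0.0000
    outer loop
      vertex 9.9 4.8 0.0
      vertex 9.9 23.8 9.3
      vertex 9.9 4.8 9.3
    endloop
  endfacet
  facet normal 0.0000 1.0000 0.0000
    outer loop
      vertex 9.9 23.8 0.0
      vertex 0.0 23.8 0.0
      vertex 0.0 23.8 9.3
    endloop
  endfacet
  facet normal 0.0000 1.0000 0.0000
    outer loop
      vertex 9.9 23.8 0.0
      vertex 0.0 23.8 9.3
      vertex 9.9 23.8 9.3
    endloop
  endfacet
  facet normal -1.0000 0.0000 0.0000
    outer loop
      vertex 0.0 23.8 0.0
      vertex 0.0 0.0 0.0
      vertex 0.0 0.0 9.3
    endloop
  endfacet
  facet normal -1.0000 0.0000 0.0000
    outer loop
      vertex 0.0 23.8 0.0
      vertex 0.0 0.0 9.3
      vertex 0.0 23.8 9.3
    endloop
  endfacet
endsolid part

The G0 Z moves step by Δz≈3.1 mm. Every layer's G1 loop is the same polygon, so the solid is a straight extrusion of it from z=0 to z≈9.3. Closing with flat bottom and top caps and triangulating gives 20 facets — an L-shaped prism: outer 26.6 × 23.8 mm, arm thicknesses ≈ 4.8 mm (horizontal) and 9.9 mm (vertical), extruded 9.3 mm in z.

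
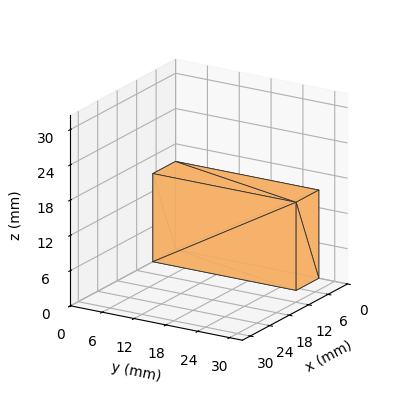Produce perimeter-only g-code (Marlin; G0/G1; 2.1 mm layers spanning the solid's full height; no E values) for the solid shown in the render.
Reading the render: the shape is a rectangular box, roughly 7 × 27 mm footprint and 15 mm tall (dimensions read to the nearest mm from the axis ticks). For the g-code, the solid's height is divided into equal slices at the stated Δz and each level perimeter traced with G1 moves after a G0 lift.

; perimeter-only toolpath
G21 ; units = mm
G90 ; absolute positioning
G28 ; home
; layer 1
G0 Z2.1
G0 X0.0 Y0.0
G1 X7.0 Y0.0
G1 X7.0 Y27.0
G1 X0.0 Y27.0
G1 X0.0 Y0.0
; layer 2
G0 Z4.3
G0 X0.0 Y0.0
G1 X7.0 Y0.0
G1 X7.0 Y27.0
G1 X0.0 Y27.0
G1 X0.0 Y0.0
; layer 3
G0 Z6.4
G0 X0.0 Y0.0
G1 X7.0 Y0.0
G1 X7.0 Y27.0
G1 X0.0 Y27.0
G1 X0.0 Y0.0
; layer 4
G0 Z8.6
G0 X0.0 Y0.0
G1 X7.0 Y0.0
G1 X7.0 Y27.0
G1 X0.0 Y27.0
G1 X0.0 Y0.0
; layer 5
G0 Z10.7
G0 X0.0 Y0.0
G1 X7.0 Y0.0
G1 X7.0 Y27.0
G1 X0.0 Y27.0
G1 X0.0 Y0.0
; layer 6
G0 Z12.9
G0 X0.0 Y0.0
G1 X7.0 Y0.0
G1 X7.0 Y27.0
G1 X0.0 Y27.0
G1 X0.0 Y0.0
; layer 7
G0 Z15.0
G0 X0.0 Y0.0
G1 X7.0 Y0.0
G1 X7.0 Y27.0
G1 X0.0 Y27.0
G1 X0.0 Y0.0
M2 ; end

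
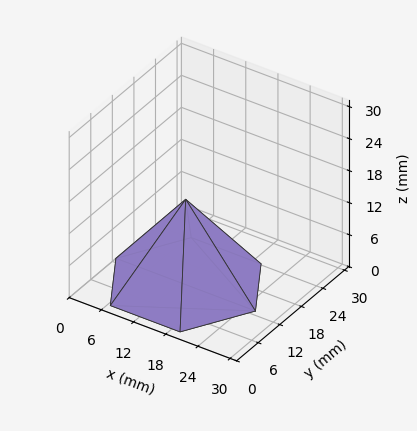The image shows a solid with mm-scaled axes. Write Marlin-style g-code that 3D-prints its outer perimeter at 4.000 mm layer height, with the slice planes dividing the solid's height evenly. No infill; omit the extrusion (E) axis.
Reading the render: the shape is a regular 6-sided pyramid, base circumscribed radius ≈ 13 mm, apex at z ≈ 16 mm (dimensions read to the nearest mm from the axis ticks). For the g-code, the solid's height is divided into equal slices at the stated Δz and each level perimeter traced with G1 moves after a G0 lift.

; perimeter-only toolpath
G21 ; units = mm
G90 ; absolute positioning
G28 ; home
; layer 1
G0 Z4.000
G0 X22.750 Y13.000
G1 X17.875 Y21.444
G1 X8.125 Y21.444
G1 X3.250 Y13.000
G1 X8.125 Y4.556
G1 X17.875 Y4.556
G1 X22.750 Y13.000
; layer 2
G0 Z8.000
G0 X19.500 Y13.000
G1 X16.250 Y18.629
G1 X9.750 Y18.629
G1 X6.500 Y13.000
G1 X9.750 Y7.371
G1 X16.250 Y7.371
G1 X19.500 Y13.000
; layer 3
G0 Z12.000
G0 X16.250 Y13.000
G1 X14.625 Y15.814
G1 X11.375 Y15.814
G1 X9.750 Y13.000
G1 X11.375 Y10.185
G1 X14.625 Y10.185
G1 X16.250 Y13.000
M2 ; end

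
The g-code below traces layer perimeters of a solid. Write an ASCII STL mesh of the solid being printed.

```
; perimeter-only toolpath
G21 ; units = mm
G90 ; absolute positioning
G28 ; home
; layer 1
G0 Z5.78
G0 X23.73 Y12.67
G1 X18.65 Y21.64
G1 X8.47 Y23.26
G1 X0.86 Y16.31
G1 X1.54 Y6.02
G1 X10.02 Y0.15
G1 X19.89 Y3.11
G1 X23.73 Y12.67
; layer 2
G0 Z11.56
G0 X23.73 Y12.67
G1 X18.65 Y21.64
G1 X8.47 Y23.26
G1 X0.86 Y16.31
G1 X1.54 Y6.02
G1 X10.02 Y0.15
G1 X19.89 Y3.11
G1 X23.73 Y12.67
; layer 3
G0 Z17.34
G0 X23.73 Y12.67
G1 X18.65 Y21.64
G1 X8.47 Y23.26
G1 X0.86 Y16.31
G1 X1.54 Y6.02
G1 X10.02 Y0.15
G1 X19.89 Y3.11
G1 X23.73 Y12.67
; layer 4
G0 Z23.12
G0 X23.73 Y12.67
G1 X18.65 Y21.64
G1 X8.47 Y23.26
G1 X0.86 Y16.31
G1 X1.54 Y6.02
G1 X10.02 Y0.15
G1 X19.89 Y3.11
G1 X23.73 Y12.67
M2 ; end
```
solid part
  facet normal 0.0000 0.0000 -1.0000
    outer loop
      vertex 8.47 23.26 0.00
      vertex 18.65 21.64 0.00
      vertex 23.73 12.67 0.00
    endloop
  endfacet
  facet normal 0.0000 0.0000 -1.0000
    outer loop
      vertex 0.86 16.31 0.00
      vertex 8.47 23.26 0.00
      vertex 23.73 12.67 0.00
    endloop
  endfacet
  facet normal 0.0000 0.0000 -1.0000
    outer loop
      vertex 1.54 6.02 0.00
      vertex 0.86 16.31 0.00
      vertex 23.73 12.67 0.00
    endloop
  endfacet
  facet normal 0.0000 0.0000 -1.0000
    outer loop
      vertex 10.02 0.15 0.00
      vertex 1.54 6.02 0.00
      vertex 23.73 12.67 0.00
    endloop
  endfacet
  facet normal 0.0000 0.0000 -1.0000
    outer loop
      vertex 19.89 3.11 0.00
      vertex 10.02 0.15 0.00
      vertex 23.73 12.67 0.00
    endloop
  endfacet
  facet normal 0.0000 0.0000 1.0000
    outer loop
      vertex 23.73 12.67 23.12
      vertex 18.65 21.64 23.12
      vertex 8.47 23.26 23.12
    endloop
  endfacet
  facet normal 0.0000 0.0000 1.0000
    outer loop
      vertex 23.73 12.67 23.12
      vertex 8.47 23.26 23.12
      vertex 0.86 16.31 23.12
    endloop
  endfacet
  facet normal 0.0000 0.0000 1.0000
    outer loop
      vertex 23.73 12.67 23.12
      vertex 0.86 16.31 23.12
      vertex 1.54 6.02 23.12
    endloop
  endfacet
  facet normal 0.0000 0.0000 1.0000
    outer loop
      vertex 23.73 12.67 23.12
      vertex 1.54 6.02 23.12
      vertex 10.02 0.15 23.12
    endloop
  endfacet
  facet normal 0.0000 0.0000 1.0000
    outer loop
      vertex 23.73 12.67 23.12
      vertex 10.02 0.15 23.12
      vertex 19.89 3.11 23.12
    endloop
  endfacet
  facet normal 0.8701 0.4928 0.0000
    outer loop
      vertex 23.73 12.67 0.00
      vertex 18.65 21.64 0.00
      vertex 18.65 21.64 23.12
    endloop
  endfacet
  facet normal 0.8701 0.4928 0.0000
    outer loop
      vertex 23.73 12.67 0.00
      vertex 18.65 21.64 23.12
      vertex 23.73 12.67 23.12
    endloop
  endfacet
  facet normal 0.1572 0.9876 0.0000
    outer loop
      vertex 18.65 21.64 0.00
      vertex 8.47 23.26 0.00
      vertex 8.47 23.26 23.12
    endloop
  endfacet
  facet normal 0.1572 0.9876 0.0000
    outer loop
      vertex 18.65 21.64 0.00
      vertex 8.47 23.26 23.12
      vertex 18.65 21.64 23.12
    endloop
  endfacet
  facet normal -0.6744 0.7384 0.0000
    outer loop
      vertex 8.47 23.26 0.00
      vertex 0.86 16.31 0.00
      vertex 0.86 16.31 23.12
    endloop
  endfacet
  facet normal -0.6744 0.7384 0.0000
    outer loop
      vertex 8.47 23.26 0.00
      vertex 0.86 16.31 23.12
      vertex 8.47 23.26 23.12
    endloop
  endfacet
  facet normal -0.9978 -0.0659 0.0000
    outer loop
      vertex 0.86 16.31 0.00
      vertex 1.54 6.02 0.00
      vertex 1.54 6.02 23.12
    endloop
  endfacet
  facet normal -0.9978 -0.0659 0.0000
    outer loop
      vertex 0.86 16.31 0.00
      vertex 1.54 6.02 23.12
      vertex 0.86 16.31 23.12
    endloop
  endfacet
  facet normal -0.5692 -0.8222 0.0000
    outer loop
      vertex 1.54 6.02 0.00
      vertex 10.02 0.15 0.00
      vertex 10.02 0.15 23.12
    endloop
  endfacet
  facet normal -0.5692 -0.8222 0.0000
    outer loop
      vertex 1.54 6.02 0.00
      vertex 10.02 0.15 23.12
      vertex 1.54 6.02 23.12
    endloop
  endfacet
  facet normal 0.2873 -0.9579 0.0000
    outer loop
      vertex 10.02 0.15 0.00
      vertex 19.89 3.11 0.00
      vertex 19.89 3.11 23.12
    endloop
  endfacet
  facet normal 0.2873 -0.9579 0.0000
    outer loop
      vertex 10.02 0.15 0.00
      vertex 19.89 3.11 23.12
      vertex 10.02 0.15 23.12
    endloop
  endfacet
  facet normal 0.9279 -0.3727 0.0000
    outer loop
      vertex 19.89 3.11 0.00
      vertex 23.73 12.67 0.00
      vertex 23.73 12.67 23.12
    endloop
  endfacet
  facet normal 0.9279 -0.3727 0.0000
    outer loop
      vertex 19.89 3.11 0.00
      vertex 23.73 12.67 23.12
      vertex 19.89 3.11 23.12
    endloop
  endfacet
endsolid part

The G0 Z moves step by Δz≈5.78 mm. Every layer's G1 loop is the same polygon, so the solid is a straight extrusion of it from z=0 to z≈23.1. Closing with flat bottom and top caps and triangulating gives 24 facets — a regular 7-sided prism (a cylinder approximated with 7 flat sides), circumscribed radius ≈ 11.9 mm, height ≈ 23.1 mm.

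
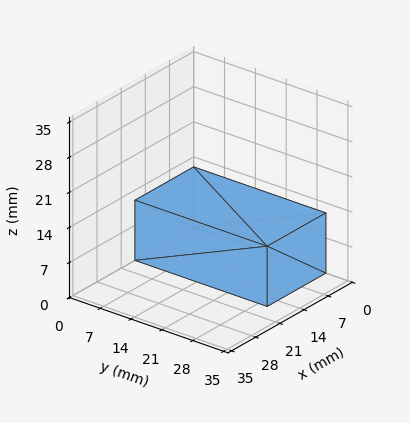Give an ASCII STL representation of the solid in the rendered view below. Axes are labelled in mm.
Reading the render: the shape is a rectangular box, roughly 17 × 30 mm footprint and 12 mm tall (dimensions read to the nearest mm from the axis ticks). For the STL, each face is triangulated and given an outward normal.

solid part
  facet normal 0.0000 0.0000 -1.0000
    outer loop
      vertex 17.0 30.0 0.0
      vertex 17.0 0.0 0.0
      vertex 0.0 0.0 0.0
    endloop
  endfacet
  facet normal 0.0000 0.0000 -1.0000
    outer loop
      vertex 0.0 30.0 0.0
      vertex 17.0 30.0 0.0
      vertex 0.0 0.0 0.0
    endloop
  endfacet
  facet normal 0.0000 0.0000 1.0000
    outer loop
      vertex 0.0 0.0 12.0
      vertex 17.0 0.0 12.0
      vertex 17.0 30.0 12.0
    endloop
  endfacet
  facet normal 0.0000 0.0000 1.0000
    outer loop
      vertex 0.0 0.0 12.0
      vertex 17.0 30.0 12.0
      vertex 0.0 30.0 12.0
    endloop
  endfacet
  facet normal 0.0000 -1.0000 0.0000
    outer loop
      vertex 0.0 0.0 0.0
      vertex 17.0 0.0 0.0
      vertex 17.0 0.0 12.0
    endloop
  endfacet
  facet normal 0.0000 -1.0000 0.0000
    outer loop
      vertex 0.0 0.0 0.0
      vertex 17.0 0.0 12.0
      vertex 0.0 0.0 12.0
    endloop
  endfacet
  facet normal 0.0000 1.0000 0.0000
    outer loop
      vertex 17.0 30.0 12.0
      vertex 17.0 30.0 0.0
      vertex 0.0 30.0 0.0
    endloop
  endfacet
  facet normal 0.0000 1.0000 0.0000
    outer loop
      vertex 0.0 30.0 12.0
      vertex 17.0 30.0 12.0
      vertex 0.0 30.0 0.0
    endloop
  endfacet
  facet normal -1.0000 0.0000 0.0000
    outer loop
      vertex 0.0 30.0 12.0
      vertex 0.0 30.0 0.0
      vertex 0.0 0.0 0.0
    endloop
  endfacet
  facet normal -1.0000 0.0000 0.0000
    outer loop
      vertex 0.0 0.0 12.0
      vertex 0.0 30.0 12.0
      vertex 0.0 0.0 0.0
    endloop
  endfacet
  facet normal 1.0000 0.0000 0.0000
    outer loop
      vertex 17.0 0.0 0.0
      vertex 17.0 30.0 0.0
      vertex 17.0 30.0 12.0
    endloop
  endfacet
  facet normal 1.0000 0.0000 0.0000
    outer loop
      vertex 17.0 0.0 0.0
      vertex 17.0 30.0 12.0
      vertex 17.0 0.0 12.0
    endloop
  endfacet
endsolid part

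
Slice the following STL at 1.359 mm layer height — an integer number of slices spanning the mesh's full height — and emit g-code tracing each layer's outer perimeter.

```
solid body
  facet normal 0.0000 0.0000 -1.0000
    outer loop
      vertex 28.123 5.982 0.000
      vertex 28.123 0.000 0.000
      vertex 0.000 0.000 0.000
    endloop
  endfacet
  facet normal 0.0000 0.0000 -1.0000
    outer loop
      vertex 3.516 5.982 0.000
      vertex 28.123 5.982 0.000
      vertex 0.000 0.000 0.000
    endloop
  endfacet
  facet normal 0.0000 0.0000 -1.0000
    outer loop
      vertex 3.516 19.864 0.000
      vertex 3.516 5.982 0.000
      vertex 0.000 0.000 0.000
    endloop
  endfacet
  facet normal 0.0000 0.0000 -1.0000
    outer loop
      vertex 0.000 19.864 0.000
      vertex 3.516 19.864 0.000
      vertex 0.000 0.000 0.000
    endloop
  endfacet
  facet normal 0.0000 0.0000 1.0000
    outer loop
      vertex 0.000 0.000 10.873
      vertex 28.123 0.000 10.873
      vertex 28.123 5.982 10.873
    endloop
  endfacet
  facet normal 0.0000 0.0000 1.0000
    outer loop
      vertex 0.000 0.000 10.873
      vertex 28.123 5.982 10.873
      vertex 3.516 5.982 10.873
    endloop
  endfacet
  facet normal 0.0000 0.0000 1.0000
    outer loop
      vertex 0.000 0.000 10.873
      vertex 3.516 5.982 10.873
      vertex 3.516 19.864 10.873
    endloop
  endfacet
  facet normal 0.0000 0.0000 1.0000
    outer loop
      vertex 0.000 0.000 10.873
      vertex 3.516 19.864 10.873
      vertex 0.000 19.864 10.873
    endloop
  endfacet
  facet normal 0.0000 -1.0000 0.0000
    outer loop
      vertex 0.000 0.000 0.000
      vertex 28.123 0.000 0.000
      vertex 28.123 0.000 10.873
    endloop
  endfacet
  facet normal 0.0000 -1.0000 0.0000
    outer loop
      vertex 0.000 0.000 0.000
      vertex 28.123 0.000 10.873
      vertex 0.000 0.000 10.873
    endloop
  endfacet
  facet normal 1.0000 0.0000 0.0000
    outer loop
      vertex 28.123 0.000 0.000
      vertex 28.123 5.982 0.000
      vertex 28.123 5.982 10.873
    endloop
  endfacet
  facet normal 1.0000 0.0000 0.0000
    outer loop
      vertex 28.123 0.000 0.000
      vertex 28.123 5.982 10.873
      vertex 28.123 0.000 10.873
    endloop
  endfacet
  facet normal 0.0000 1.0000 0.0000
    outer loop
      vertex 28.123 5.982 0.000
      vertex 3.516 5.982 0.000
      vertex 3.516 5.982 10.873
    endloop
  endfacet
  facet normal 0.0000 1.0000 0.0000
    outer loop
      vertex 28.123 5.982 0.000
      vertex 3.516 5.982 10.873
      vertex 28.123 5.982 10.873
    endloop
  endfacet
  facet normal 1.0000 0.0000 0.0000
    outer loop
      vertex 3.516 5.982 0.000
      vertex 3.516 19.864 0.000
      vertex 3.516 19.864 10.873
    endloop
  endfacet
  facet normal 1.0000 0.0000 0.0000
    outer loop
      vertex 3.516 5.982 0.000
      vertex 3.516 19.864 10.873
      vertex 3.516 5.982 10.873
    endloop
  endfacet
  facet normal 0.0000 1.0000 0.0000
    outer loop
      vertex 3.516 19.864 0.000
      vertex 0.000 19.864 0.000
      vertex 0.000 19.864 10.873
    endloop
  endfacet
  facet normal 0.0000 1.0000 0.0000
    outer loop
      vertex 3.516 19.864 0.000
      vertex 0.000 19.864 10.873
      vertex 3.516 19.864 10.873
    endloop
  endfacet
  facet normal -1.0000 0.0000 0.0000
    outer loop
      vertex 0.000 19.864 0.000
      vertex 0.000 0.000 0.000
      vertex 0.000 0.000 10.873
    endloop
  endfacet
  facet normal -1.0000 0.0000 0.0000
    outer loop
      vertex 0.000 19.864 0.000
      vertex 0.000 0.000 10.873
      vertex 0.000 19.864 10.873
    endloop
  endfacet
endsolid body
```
; perimeter-only toolpath
G21 ; units = mm
G90 ; absolute positioning
G28 ; home
; layer 1
G0 Z1.359
G0 X0.000 Y0.000
G1 X28.123 Y0.000
G1 X28.123 Y5.982
G1 X3.516 Y5.982
G1 X3.516 Y19.864
G1 X0.000 Y19.864
G1 X0.000 Y0.000
; layer 2
G0 Z2.718
G0 X0.000 Y0.000
G1 X28.123 Y0.000
G1 X28.123 Y5.982
G1 X3.516 Y5.982
G1 X3.516 Y19.864
G1 X0.000 Y19.864
G1 X0.000 Y0.000
; layer 3
G0 Z4.077
G0 X0.000 Y0.000
G1 X28.123 Y0.000
G1 X28.123 Y5.982
G1 X3.516 Y5.982
G1 X3.516 Y19.864
G1 X0.000 Y19.864
G1 X0.000 Y0.000
; layer 4
G0 Z5.436
G0 X0.000 Y0.000
G1 X28.123 Y0.000
G1 X28.123 Y5.982
G1 X3.516 Y5.982
G1 X3.516 Y19.864
G1 X0.000 Y19.864
G1 X0.000 Y0.000
; layer 5
G0 Z6.796
G0 X0.000 Y0.000
G1 X28.123 Y0.000
G1 X28.123 Y5.982
G1 X3.516 Y5.982
G1 X3.516 Y19.864
G1 X0.000 Y19.864
G1 X0.000 Y0.000
; layer 6
G0 Z8.155
G0 X0.000 Y0.000
G1 X28.123 Y0.000
G1 X28.123 Y5.982
G1 X3.516 Y5.982
G1 X3.516 Y19.864
G1 X0.000 Y19.864
G1 X0.000 Y0.000
; layer 7
G0 Z9.514
G0 X0.000 Y0.000
G1 X28.123 Y0.000
G1 X28.123 Y5.982
G1 X3.516 Y5.982
G1 X3.516 Y19.864
G1 X0.000 Y19.864
G1 X0.000 Y0.000
; layer 8
G0 Z10.873
G0 X0.000 Y0.000
G1 X28.123 Y0.000
G1 X28.123 Y5.982
G1 X3.516 Y5.982
G1 X3.516 Y19.864
G1 X0.000 Y19.864
G1 X0.000 Y0.000
M2 ; end

The solid is an L-shaped prism: outer 28.1 × 19.9 mm, arm thicknesses ≈ 5.98 mm (horizontal) and 3.52 mm (vertical), extruded 10.9 mm in z. Slicing at Δz = 1.359 mm — 8 equal slices spanning the solid's height, so layer i sits at z = i·h/8 — gives 8 non-empty perimeters. Each is a 6-segment closed polygon; G0 lifts to the layer z and rapids to the start vertex, then G1 traces the edges.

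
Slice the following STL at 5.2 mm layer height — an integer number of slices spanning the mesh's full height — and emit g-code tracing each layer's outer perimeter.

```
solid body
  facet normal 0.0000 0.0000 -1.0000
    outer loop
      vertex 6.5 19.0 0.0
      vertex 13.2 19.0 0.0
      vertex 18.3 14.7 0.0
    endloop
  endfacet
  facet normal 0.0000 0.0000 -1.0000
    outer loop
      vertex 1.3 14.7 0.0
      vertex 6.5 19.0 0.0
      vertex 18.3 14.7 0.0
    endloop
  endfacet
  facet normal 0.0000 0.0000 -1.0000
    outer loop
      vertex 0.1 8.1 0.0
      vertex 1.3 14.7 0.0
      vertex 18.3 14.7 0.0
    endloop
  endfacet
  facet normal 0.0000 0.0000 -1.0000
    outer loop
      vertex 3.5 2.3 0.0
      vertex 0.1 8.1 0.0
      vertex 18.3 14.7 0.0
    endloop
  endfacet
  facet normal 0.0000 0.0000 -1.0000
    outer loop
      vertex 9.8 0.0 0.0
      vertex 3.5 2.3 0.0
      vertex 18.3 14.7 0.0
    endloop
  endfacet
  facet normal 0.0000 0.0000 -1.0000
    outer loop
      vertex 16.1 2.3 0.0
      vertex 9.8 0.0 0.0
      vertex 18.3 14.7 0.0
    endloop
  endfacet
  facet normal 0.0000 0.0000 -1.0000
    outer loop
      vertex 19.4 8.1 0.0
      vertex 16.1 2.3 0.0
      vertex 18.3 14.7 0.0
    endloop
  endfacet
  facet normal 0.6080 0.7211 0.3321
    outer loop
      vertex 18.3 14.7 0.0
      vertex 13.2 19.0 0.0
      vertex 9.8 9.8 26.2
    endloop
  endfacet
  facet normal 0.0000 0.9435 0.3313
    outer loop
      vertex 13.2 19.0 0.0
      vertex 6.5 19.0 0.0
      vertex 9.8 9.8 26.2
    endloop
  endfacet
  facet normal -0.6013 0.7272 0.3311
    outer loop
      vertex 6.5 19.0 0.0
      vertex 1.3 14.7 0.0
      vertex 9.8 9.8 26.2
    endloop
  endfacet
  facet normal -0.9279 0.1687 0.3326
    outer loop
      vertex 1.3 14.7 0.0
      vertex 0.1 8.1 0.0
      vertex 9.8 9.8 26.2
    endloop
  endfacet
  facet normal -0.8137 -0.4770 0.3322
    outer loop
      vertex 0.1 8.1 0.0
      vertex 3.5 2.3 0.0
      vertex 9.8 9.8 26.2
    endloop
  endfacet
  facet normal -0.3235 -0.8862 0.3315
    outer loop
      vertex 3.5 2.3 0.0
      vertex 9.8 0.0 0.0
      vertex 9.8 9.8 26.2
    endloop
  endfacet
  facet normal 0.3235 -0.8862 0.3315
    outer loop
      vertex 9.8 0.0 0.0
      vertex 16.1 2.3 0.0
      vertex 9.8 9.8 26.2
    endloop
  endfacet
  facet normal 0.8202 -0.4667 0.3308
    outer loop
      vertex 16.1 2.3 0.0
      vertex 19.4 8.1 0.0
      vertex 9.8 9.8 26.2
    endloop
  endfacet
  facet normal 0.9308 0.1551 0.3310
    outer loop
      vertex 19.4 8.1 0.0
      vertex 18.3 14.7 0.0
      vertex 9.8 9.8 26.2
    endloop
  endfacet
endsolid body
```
; perimeter-only toolpath
G21 ; units = mm
G90 ; absolute positioning
G28 ; home
; layer 1
G0 Z5.2
G0 X16.6 Y13.7
G1 X12.5 Y17.2
G1 X7.2 Y17.2
G1 X3.0 Y13.7
G1 X2.0 Y8.4
G1 X4.8 Y3.8
G1 X9.8 Y2.0
G1 X14.8 Y3.8
G1 X17.5 Y8.4
G1 X16.6 Y13.7
; layer 2
G0 Z10.5
G0 X14.9 Y12.7
G1 X11.8 Y15.3
G1 X7.8 Y15.3
G1 X4.7 Y12.7
G1 X4.0 Y8.8
G1 X6.0 Y5.3
G1 X9.8 Y3.9
G1 X13.6 Y5.3
G1 X15.6 Y8.8
G1 X14.9 Y12.7
; layer 3
G0 Z15.7
G0 X13.2 Y11.8
G1 X11.2 Y13.5
G1 X8.5 Y13.5
G1 X6.4 Y11.8
G1 X5.9 Y9.1
G1 X7.3 Y6.8
G1 X9.8 Y5.9
G1 X12.3 Y6.8
G1 X13.6 Y9.1
G1 X13.2 Y11.8
; layer 4
G0 Z21.0
G0 X11.5 Y10.8
G1 X10.5 Y11.6
G1 X9.1 Y11.6
G1 X8.1 Y10.8
G1 X7.9 Y9.5
G1 X8.5 Y8.3
G1 X9.8 Y7.8
G1 X11.1 Y8.3
G1 X11.7 Y9.5
G1 X11.5 Y10.8
M2 ; end

The solid is a regular 9-sided pyramid, base circumscribed radius ≈ 9.8 mm, apex at z ≈ 26.2 mm. Slicing at Δz = 5.2 mm — 5 equal slices spanning the solid's height, so layer i sits at z = i·h/5 — gives 4 non-empty perimeters. Each is a 9-segment closed polygon; G0 lifts to the layer z and rapids to the start vertex, then G1 traces the edges. The cross-section shrinks linearly with z (the slice at the apex is degenerate and omitted).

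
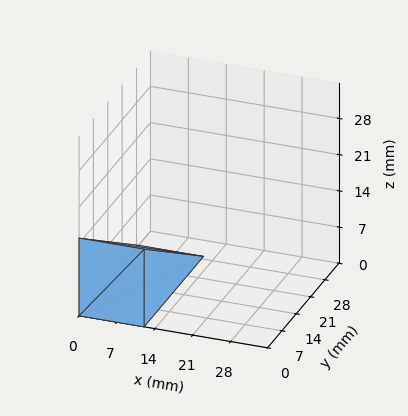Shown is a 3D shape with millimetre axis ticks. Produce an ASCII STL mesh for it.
Reading the render: the shape is a wedge (ramp): 12 × 29 mm base, rising to 15 mm along the y=0 edge and sloping linearly to z=0 at y=29 (dimensions read to the nearest mm from the axis ticks). For the STL, each face is triangulated and given an outward normal.

solid part
  facet normal 0.0000 0.0000 -1.0000
    outer loop
      vertex 12.00 29.00 0.00
      vertex 12.00 0.00 0.00
      vertex 0.00 0.00 0.00
    endloop
  endfacet
  facet normal 0.0000 0.0000 -1.0000
    outer loop
      vertex 0.00 29.00 0.00
      vertex 12.00 29.00 0.00
      vertex 0.00 0.00 0.00
    endloop
  endfacet
  facet normal 0.0000 -1.0000 0.0000
    outer loop
      vertex 0.00 0.00 0.00
      vertex 12.00 0.00 0.00
      vertex 12.00 0.00 15.00
    endloop
  endfacet
  facet normal 0.0000 -1.0000 0.0000
    outer loop
      vertex 0.00 0.00 0.00
      vertex 12.00 0.00 15.00
      vertex 0.00 0.00 15.00
    endloop
  endfacet
  facet normal 0.0000 0.4594 0.8882
    outer loop
      vertex 0.00 0.00 15.00
      vertex 12.00 0.00 15.00
      vertex 12.00 29.00 0.00
    endloop
  endfacet
  facet normal 0.0000 0.4594 0.8882
    outer loop
      vertex 0.00 0.00 15.00
      vertex 12.00 29.00 0.00
      vertex 0.00 29.00 0.00
    endloop
  endfacet
  facet normal -1.0000 0.0000 0.0000
    outer loop
      vertex 0.00 0.00 15.00
      vertex 0.00 29.00 0.00
      vertex 0.00 0.00 0.00
    endloop
  endfacet
  facet normal 1.0000 0.0000 0.0000
    outer loop
      vertex 12.00 0.00 0.00
      vertex 12.00 29.00 0.00
      vertex 12.00 0.00 15.00
    endloop
  endfacet
endsolid part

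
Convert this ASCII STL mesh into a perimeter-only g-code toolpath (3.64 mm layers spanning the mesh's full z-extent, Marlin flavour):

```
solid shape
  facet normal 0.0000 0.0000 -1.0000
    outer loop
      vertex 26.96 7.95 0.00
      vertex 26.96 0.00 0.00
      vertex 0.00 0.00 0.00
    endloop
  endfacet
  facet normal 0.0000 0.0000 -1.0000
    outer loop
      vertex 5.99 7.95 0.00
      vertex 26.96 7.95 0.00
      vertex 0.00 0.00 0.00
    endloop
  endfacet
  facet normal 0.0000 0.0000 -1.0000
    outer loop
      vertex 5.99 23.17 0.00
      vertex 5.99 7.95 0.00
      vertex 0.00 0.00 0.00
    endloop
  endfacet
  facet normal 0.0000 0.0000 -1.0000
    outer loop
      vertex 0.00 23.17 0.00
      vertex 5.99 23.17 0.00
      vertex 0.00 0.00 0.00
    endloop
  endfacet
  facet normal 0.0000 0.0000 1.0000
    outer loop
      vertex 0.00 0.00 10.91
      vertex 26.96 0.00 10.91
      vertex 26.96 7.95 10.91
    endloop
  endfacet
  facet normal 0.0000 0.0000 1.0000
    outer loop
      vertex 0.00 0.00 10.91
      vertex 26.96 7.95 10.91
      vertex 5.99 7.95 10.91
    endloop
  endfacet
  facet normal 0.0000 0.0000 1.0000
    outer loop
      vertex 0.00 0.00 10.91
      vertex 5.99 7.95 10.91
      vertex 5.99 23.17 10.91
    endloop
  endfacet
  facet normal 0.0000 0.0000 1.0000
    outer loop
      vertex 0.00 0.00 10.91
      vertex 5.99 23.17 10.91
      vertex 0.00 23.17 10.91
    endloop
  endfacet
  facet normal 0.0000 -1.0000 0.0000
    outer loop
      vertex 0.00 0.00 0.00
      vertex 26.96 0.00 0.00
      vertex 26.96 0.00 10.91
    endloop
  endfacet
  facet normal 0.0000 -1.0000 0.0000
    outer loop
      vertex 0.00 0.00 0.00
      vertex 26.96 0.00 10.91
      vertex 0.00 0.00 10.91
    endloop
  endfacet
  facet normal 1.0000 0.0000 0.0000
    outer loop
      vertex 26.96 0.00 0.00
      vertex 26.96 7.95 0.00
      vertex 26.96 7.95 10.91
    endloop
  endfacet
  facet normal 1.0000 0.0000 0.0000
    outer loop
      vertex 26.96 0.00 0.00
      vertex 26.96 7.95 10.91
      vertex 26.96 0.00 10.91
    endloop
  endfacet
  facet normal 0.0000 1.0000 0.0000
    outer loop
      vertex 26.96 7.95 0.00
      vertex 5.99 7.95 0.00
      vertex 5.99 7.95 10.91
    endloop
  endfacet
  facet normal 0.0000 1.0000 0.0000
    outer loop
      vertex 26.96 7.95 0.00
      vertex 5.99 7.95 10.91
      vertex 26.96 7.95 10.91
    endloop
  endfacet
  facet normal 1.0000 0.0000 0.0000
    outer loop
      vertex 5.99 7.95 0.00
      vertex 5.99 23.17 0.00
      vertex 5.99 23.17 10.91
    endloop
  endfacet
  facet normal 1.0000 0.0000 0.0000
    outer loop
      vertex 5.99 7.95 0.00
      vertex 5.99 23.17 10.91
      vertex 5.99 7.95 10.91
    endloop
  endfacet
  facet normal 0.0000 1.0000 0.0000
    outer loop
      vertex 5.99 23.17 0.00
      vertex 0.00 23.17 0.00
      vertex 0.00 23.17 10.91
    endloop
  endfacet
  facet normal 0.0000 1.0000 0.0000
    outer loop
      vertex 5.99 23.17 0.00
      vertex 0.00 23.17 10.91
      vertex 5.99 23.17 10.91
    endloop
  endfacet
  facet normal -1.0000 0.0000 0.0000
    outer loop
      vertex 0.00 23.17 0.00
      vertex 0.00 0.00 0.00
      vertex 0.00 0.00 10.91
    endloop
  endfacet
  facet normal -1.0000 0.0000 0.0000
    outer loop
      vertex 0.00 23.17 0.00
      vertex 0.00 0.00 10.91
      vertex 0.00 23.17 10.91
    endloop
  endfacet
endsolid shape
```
; perimeter-only toolpath
G21 ; units = mm
G90 ; absolute positioning
G28 ; home
; layer 1
G0 Z3.64
G0 X0.00 Y0.00
G1 X26.96 Y0.00
G1 X26.96 Y7.95
G1 X5.99 Y7.95
G1 X5.99 Y23.17
G1 X0.00 Y23.17
G1 X0.00 Y0.00
; layer 2
G0 Z7.27
G0 X0.00 Y0.00
G1 X26.96 Y0.00
G1 X26.96 Y7.95
G1 X5.99 Y7.95
G1 X5.99 Y23.17
G1 X0.00 Y23.17
G1 X0.00 Y0.00
; layer 3
G0 Z10.91
G0 X0.00 Y0.00
G1 X26.96 Y0.00
G1 X26.96 Y7.95
G1 X5.99 Y7.95
G1 X5.99 Y23.17
G1 X0.00 Y23.17
G1 X0.00 Y0.00
M2 ; end

The solid is an L-shaped prism: outer 27 × 23.2 mm, arm thicknesses ≈ 7.95 mm (horizontal) and 5.99 mm (vertical), extruded 10.9 mm in z. Slicing at Δz = 3.64 mm — 3 equal slices spanning the solid's height, so layer i sits at z = i·h/3 — gives 3 non-empty perimeters. Each is a 6-segment closed polygon; G0 lifts to the layer z and rapids to the start vertex, then G1 traces the edges.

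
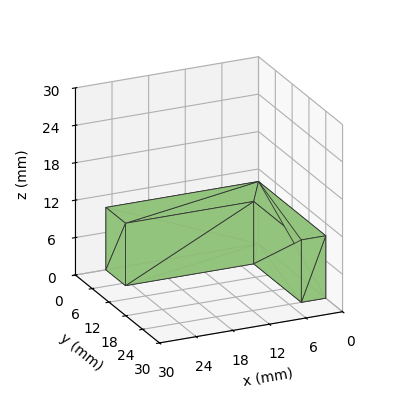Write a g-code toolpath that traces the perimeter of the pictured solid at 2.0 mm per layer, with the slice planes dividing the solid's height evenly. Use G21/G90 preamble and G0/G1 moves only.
Reading the render: the shape is an L-shaped prism: outer 25 × 24 mm, arm thicknesses ≈ 7 mm (horizontal) and 4 mm (vertical), extruded 10 mm in z (dimensions read to the nearest mm from the axis ticks). For the g-code, the solid's height is divided into equal slices at the stated Δz and each level perimeter traced with G1 moves after a G0 lift.

; perimeter-only toolpath
G21 ; units = mm
G90 ; absolute positioning
G28 ; home
; layer 1
G0 Z2.0
G0 X0.0 Y0.0
G1 X25.0 Y0.0
G1 X25.0 Y7.0
G1 X4.0 Y7.0
G1 X4.0 Y24.0
G1 X0.0 Y24.0
G1 X0.0 Y0.0
; layer 2
G0 Z4.0
G0 X0.0 Y0.0
G1 X25.0 Y0.0
G1 X25.0 Y7.0
G1 X4.0 Y7.0
G1 X4.0 Y24.0
G1 X0.0 Y24.0
G1 X0.0 Y0.0
; layer 3
G0 Z6.0
G0 X0.0 Y0.0
G1 X25.0 Y0.0
G1 X25.0 Y7.0
G1 X4.0 Y7.0
G1 X4.0 Y24.0
G1 X0.0 Y24.0
G1 X0.0 Y0.0
; layer 4
G0 Z8.0
G0 X0.0 Y0.0
G1 X25.0 Y0.0
G1 X25.0 Y7.0
G1 X4.0 Y7.0
G1 X4.0 Y24.0
G1 X0.0 Y24.0
G1 X0.0 Y0.0
; layer 5
G0 Z10.0
G0 X0.0 Y0.0
G1 X25.0 Y0.0
G1 X25.0 Y7.0
G1 X4.0 Y7.0
G1 X4.0 Y24.0
G1 X0.0 Y24.0
G1 X0.0 Y0.0
M2 ; end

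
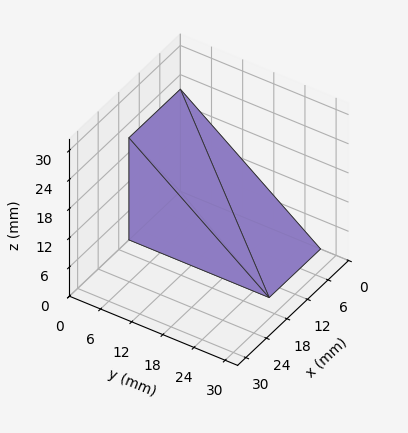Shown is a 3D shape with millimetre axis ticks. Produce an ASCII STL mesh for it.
Reading the render: the shape is a wedge (ramp): 15 × 27 mm base, rising to 21 mm along the y=0 edge and sloping linearly to z=0 at y=27 (dimensions read to the nearest mm from the axis ticks). For the STL, each face is triangulated and given an outward normal.

solid part
  facet normal 0.0000 0.0000 -1.0000
    outer loop
      vertex 15.00 27.00 0.00
      vertex 15.00 0.00 0.00
      vertex 0.00 0.00 0.00
    endloop
  endfacet
  facet normal 0.0000 0.0000 -1.0000
    outer loop
      vertex 0.00 27.00 0.00
      vertex 15.00 27.00 0.00
      vertex 0.00 0.00 0.00
    endloop
  endfacet
  facet normal 0.0000 -1.0000 0.0000
    outer loop
      vertex 0.00 0.00 0.00
      vertex 15.00 0.00 0.00
      vertex 15.00 0.00 21.00
    endloop
  endfacet
  facet normal 0.0000 -1.0000 0.0000
    outer loop
      vertex 0.00 0.00 0.00
      vertex 15.00 0.00 21.00
      vertex 0.00 0.00 21.00
    endloop
  endfacet
  facet normal 0.0000 0.6139 0.7894
    outer loop
      vertex 0.00 0.00 21.00
      vertex 15.00 0.00 21.00
      vertex 15.00 27.00 0.00
    endloop
  endfacet
  facet normal 0.0000 0.6139 0.7894
    outer loop
      vertex 0.00 0.00 21.00
      vertex 15.00 27.00 0.00
      vertex 0.00 27.00 0.00
    endloop
  endfacet
  facet normal -1.0000 0.0000 0.0000
    outer loop
      vertex 0.00 0.00 21.00
      vertex 0.00 27.00 0.00
      vertex 0.00 0.00 0.00
    endloop
  endfacet
  facet normal 1.0000 0.0000 0.0000
    outer loop
      vertex 15.00 0.00 0.00
      vertex 15.00 27.00 0.00
      vertex 15.00 0.00 21.00
    endloop
  endfacet
endsolid part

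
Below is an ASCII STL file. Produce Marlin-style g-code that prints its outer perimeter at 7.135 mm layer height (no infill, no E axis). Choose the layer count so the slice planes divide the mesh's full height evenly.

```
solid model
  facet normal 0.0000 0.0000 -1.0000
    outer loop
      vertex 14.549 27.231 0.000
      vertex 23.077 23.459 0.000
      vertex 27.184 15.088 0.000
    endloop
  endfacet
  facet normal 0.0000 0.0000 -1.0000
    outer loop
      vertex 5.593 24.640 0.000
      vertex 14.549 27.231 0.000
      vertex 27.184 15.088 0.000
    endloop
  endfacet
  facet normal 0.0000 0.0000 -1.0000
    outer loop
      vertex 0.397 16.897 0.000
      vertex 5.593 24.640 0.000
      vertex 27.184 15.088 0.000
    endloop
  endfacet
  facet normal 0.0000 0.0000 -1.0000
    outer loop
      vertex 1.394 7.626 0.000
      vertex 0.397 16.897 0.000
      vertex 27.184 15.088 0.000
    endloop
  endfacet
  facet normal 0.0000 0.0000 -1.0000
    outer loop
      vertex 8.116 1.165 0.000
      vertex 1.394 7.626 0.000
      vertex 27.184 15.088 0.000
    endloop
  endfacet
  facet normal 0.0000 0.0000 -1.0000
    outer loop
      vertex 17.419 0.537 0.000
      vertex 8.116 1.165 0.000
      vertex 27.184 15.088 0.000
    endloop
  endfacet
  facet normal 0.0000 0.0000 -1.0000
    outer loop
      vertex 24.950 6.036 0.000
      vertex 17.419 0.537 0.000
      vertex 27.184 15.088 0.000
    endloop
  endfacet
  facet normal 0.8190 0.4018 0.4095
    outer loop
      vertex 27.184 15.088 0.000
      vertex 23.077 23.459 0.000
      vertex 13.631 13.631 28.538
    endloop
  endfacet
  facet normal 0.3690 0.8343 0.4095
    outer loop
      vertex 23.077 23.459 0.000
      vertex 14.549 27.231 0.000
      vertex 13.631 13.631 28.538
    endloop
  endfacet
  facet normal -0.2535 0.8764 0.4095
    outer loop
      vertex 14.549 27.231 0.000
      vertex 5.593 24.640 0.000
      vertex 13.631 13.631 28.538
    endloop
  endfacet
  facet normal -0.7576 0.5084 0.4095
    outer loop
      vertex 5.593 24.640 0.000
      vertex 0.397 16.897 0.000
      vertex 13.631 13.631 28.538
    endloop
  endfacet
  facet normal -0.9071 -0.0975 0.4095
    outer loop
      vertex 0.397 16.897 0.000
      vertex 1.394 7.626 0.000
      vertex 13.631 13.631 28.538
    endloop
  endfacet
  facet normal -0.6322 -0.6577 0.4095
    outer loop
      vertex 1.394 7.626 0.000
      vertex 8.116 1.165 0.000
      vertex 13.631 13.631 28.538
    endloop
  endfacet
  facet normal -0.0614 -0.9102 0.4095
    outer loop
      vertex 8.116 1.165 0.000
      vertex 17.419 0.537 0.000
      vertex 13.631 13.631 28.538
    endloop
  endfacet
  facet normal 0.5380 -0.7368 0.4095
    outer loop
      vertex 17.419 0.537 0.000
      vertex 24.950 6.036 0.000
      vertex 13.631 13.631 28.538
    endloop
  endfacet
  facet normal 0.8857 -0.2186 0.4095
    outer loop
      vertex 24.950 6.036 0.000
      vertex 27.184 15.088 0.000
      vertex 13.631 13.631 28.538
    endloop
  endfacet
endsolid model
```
; perimeter-only toolpath
G21 ; units = mm
G90 ; absolute positioning
G28 ; home
; layer 1
G0 Z7.135
G0 X23.796 Y14.724
G1 X20.716 Y21.002
G1 X14.319 Y23.831
G1 X7.603 Y21.888
G1 X3.706 Y16.081
G1 X4.453 Y9.127
G1 X9.495 Y4.282
G1 X16.472 Y3.811
G1 X22.120 Y7.935
G1 X23.796 Y14.724
; layer 2
G0 Z14.269
G0 X20.407 Y14.360
G1 X18.354 Y18.545
G1 X14.090 Y20.431
G1 X9.612 Y19.136
G1 X7.014 Y15.264
G1 X7.513 Y10.629
G1 X10.873 Y7.398
G1 X15.525 Y7.084
G1 X19.291 Y9.834
G1 X20.407 Y14.360
; layer 3
G0 Z21.404
G0 X17.019 Y13.995
G1 X15.992 Y16.088
G1 X13.861 Y17.031
G1 X11.622 Y16.383
G1 X10.322 Y14.447
G1 X10.572 Y12.130
G1 X12.252 Y10.514
G1 X14.578 Y10.357
G1 X16.461 Y11.732
G1 X17.019 Y13.995
M2 ; end

The solid is a regular 9-sided pyramid, base circumscribed radius ≈ 13.6 mm, apex at z ≈ 28.5 mm. Slicing at Δz = 7.135 mm — 4 equal slices spanning the solid's height, so layer i sits at z = i·h/4 — gives 3 non-empty perimeters. Each is a 9-segment closed polygon; G0 lifts to the layer z and rapids to the start vertex, then G1 traces the edges. The cross-section shrinks linearly with z (the slice at the apex is degenerate and omitted).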